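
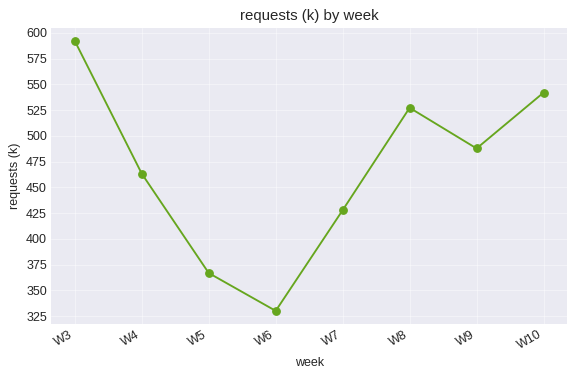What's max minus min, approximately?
Max W3 ≈ 600, min W6 ≈ 325; range ≈ 275.

≈ 275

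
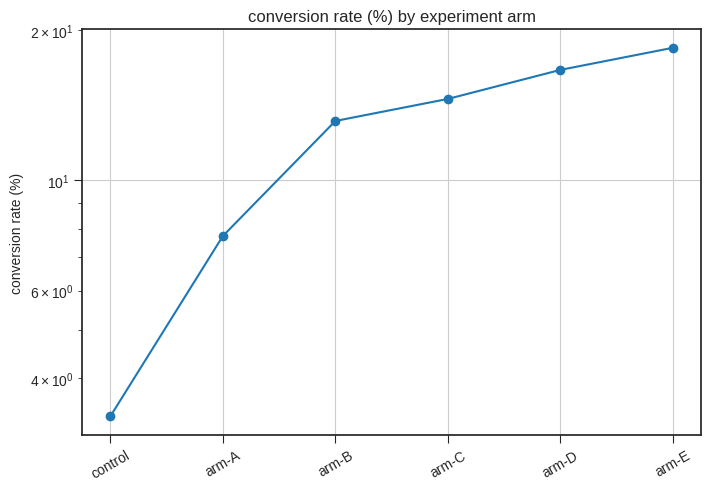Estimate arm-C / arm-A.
≈ 1.75×

arm-C ≈ 14, arm-A ≈ 8; 14/8 ≈ 1.75.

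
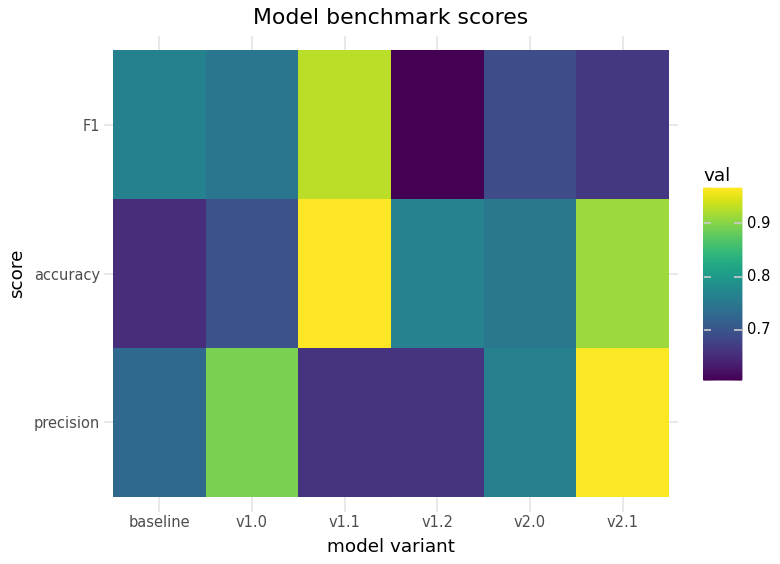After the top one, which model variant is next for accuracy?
Top 3 for accuracy: v1.1 ≈ 0.95, v2.1 ≈ 0.90, v1.2 ≈ 0.75.

v2.1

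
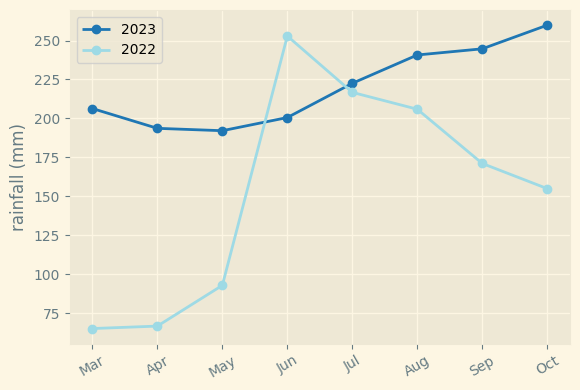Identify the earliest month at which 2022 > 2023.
May: 2022 ≈ 100 vs 2023 ≈ 200 (not yet); Jun: 2022 ≈ 260 vs 2023 ≈ 200 (first crossover).

Jun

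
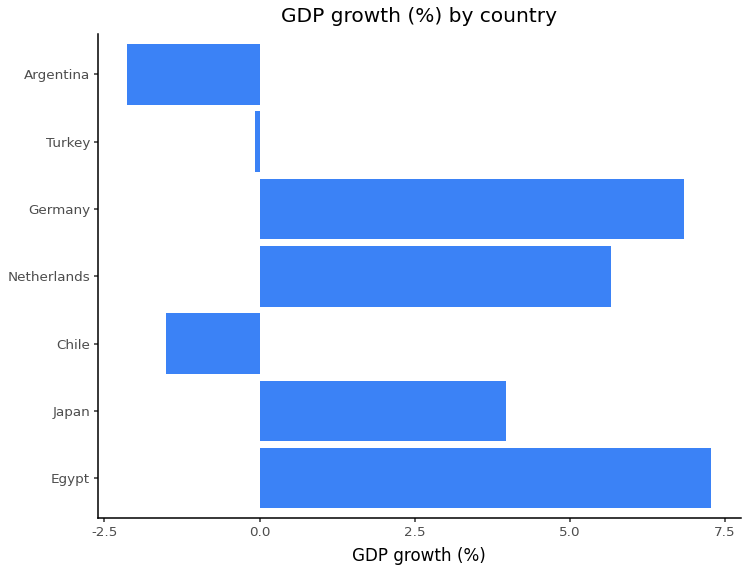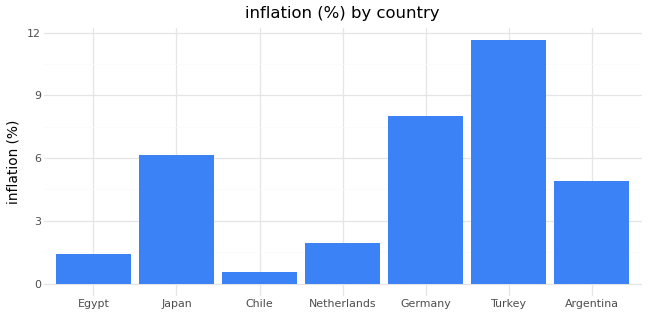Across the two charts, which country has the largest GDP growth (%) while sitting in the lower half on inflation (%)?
Egypt

Chart 2 median inflation (%) ≈ 4; below-median countries: Egypt, Chile, Netherlands. Among those, Egypt has the highest GDP growth (%) (≈ 7).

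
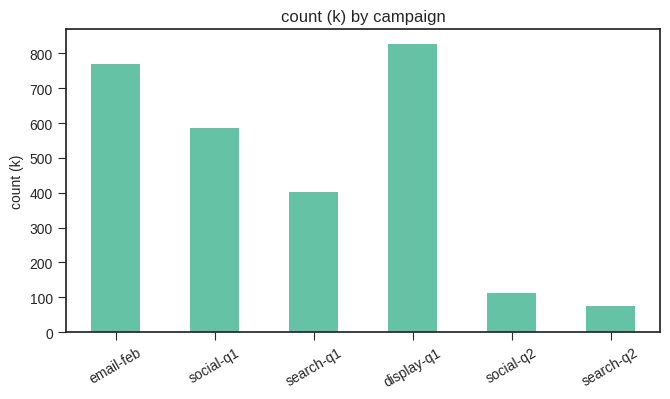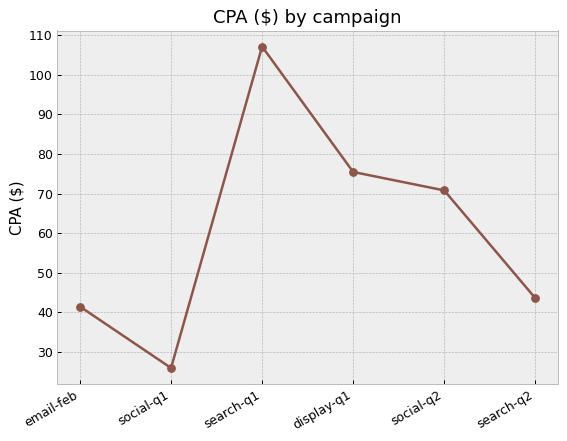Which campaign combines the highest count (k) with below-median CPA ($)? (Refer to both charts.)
email-feb

Chart 2 median CPA ($) ≈ 60; below-median campaigns: email-feb, social-q1, search-q2. Among those, email-feb has the highest count (k) (≈ 800).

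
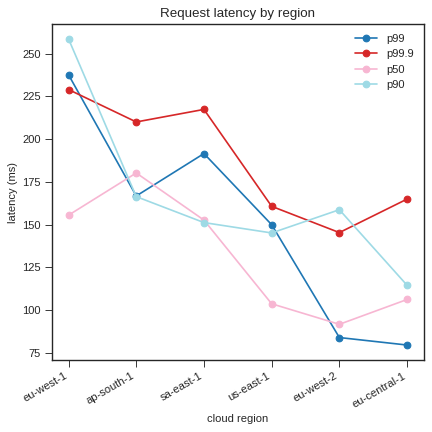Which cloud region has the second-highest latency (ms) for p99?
Top 3 for p99: eu-west-1 ≈ 240, sa-east-1 ≈ 200, ap-south-1 ≈ 160.

sa-east-1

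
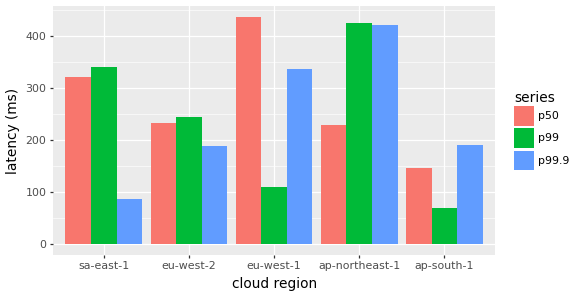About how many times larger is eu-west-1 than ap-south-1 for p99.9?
≈ 1.75×

eu-west-1 ≈ 350, ap-south-1 ≈ 200; 350/200 ≈ 1.75.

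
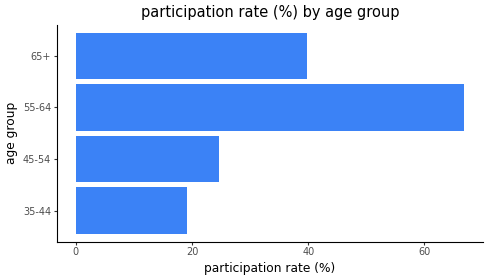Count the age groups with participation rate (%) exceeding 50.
Above 50: 55-64.

1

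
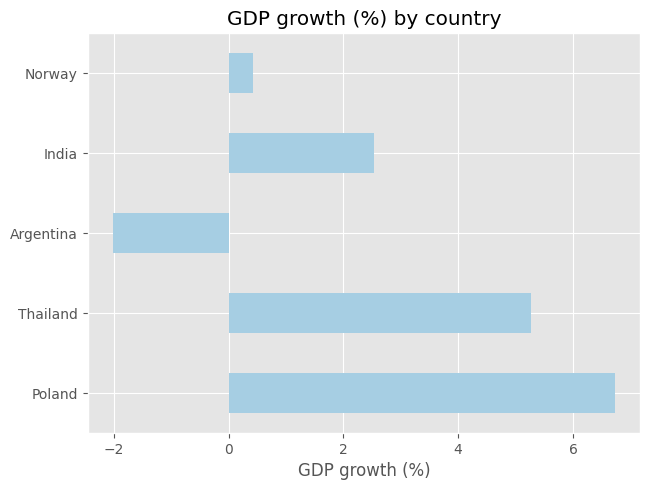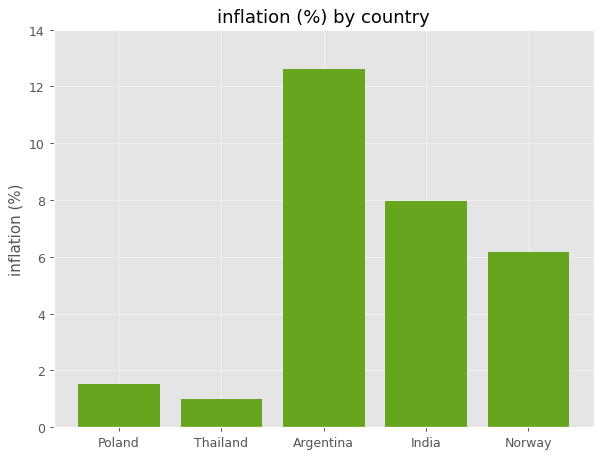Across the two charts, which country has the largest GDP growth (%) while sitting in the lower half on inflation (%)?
Poland

Chart 2 median inflation (%) ≈ 6; below-median countries: Poland, Thailand. Among those, Poland has the highest GDP growth (%) (≈ 7).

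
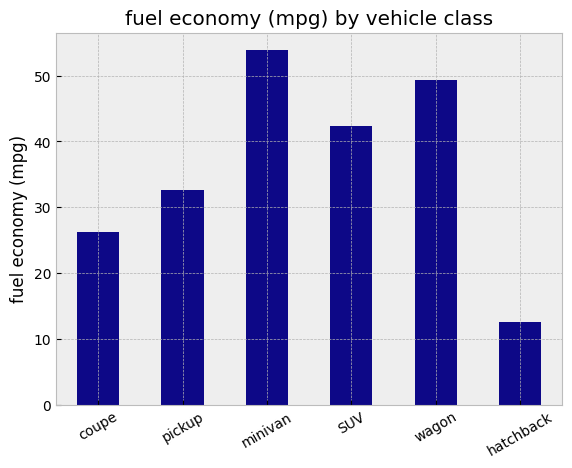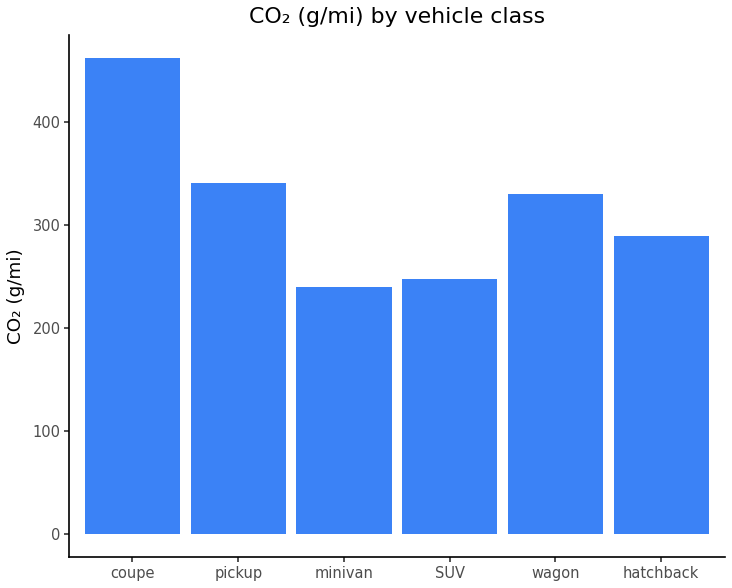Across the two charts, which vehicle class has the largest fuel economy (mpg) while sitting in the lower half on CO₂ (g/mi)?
minivan

Chart 2 median CO₂ (g/mi) ≈ 300; below-median vehicle classes: minivan, SUV, hatchback. Among those, minivan has the highest fuel economy (mpg) (≈ 55).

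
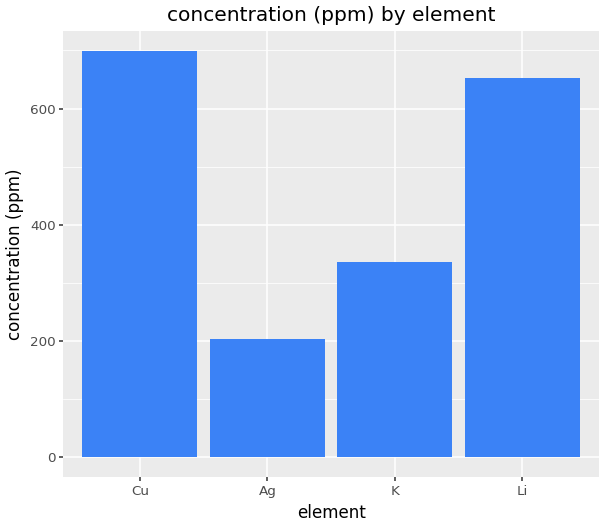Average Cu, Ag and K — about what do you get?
(700 + 200 + 300) / 3 ≈ 400.

≈ 400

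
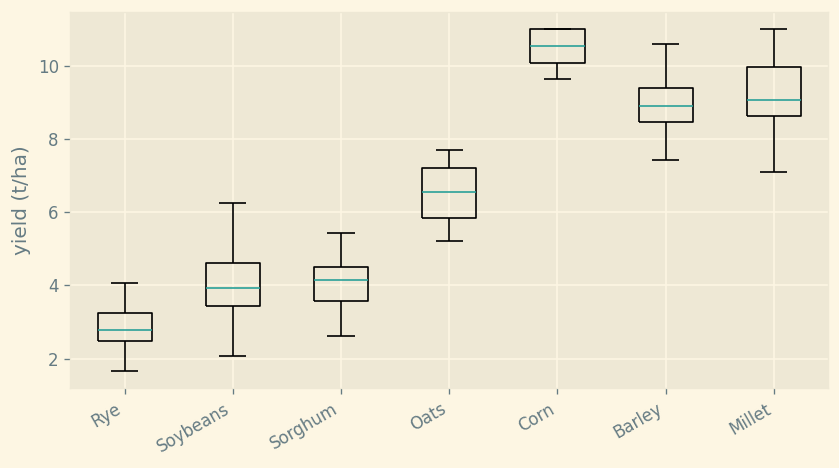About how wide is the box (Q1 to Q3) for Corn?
Q3 ≈ 11, Q1 ≈ 10; IQR ≈ 1.

≈ 1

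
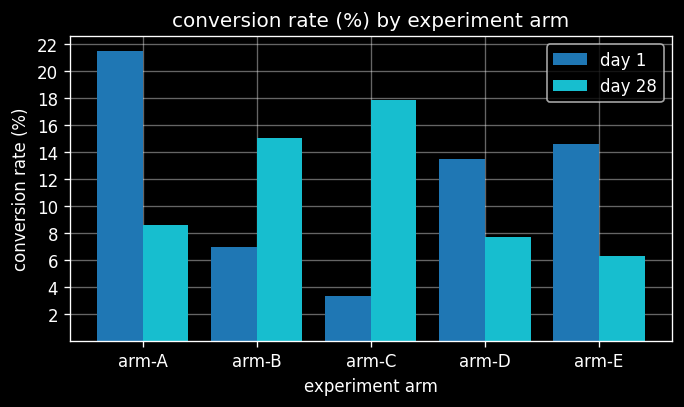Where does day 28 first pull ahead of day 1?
arm-B

arm-A: day 28 ≈ 8 vs day 1 ≈ 22 (not yet); arm-B: day 28 ≈ 16 vs day 1 ≈ 6 (first crossover).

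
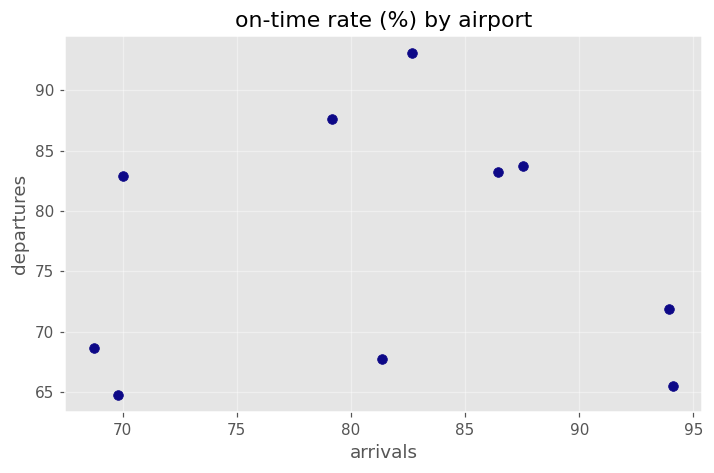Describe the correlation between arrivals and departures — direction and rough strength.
no clear correlation

Points are roughly uncorrelated; weak (|r| ≈ 0.0).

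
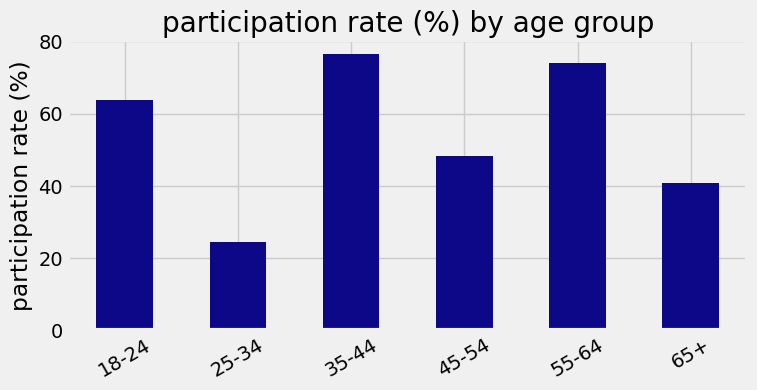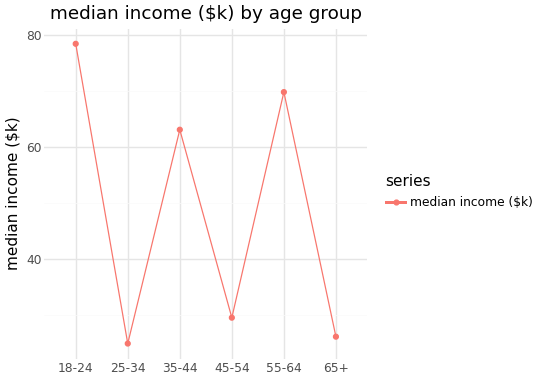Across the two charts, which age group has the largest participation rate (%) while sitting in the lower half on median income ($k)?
45-54

Chart 2 median median income ($k) ≈ 50; below-median age groups: 25-34, 45-54, 65+. Among those, 45-54 has the highest participation rate (%) (≈ 50).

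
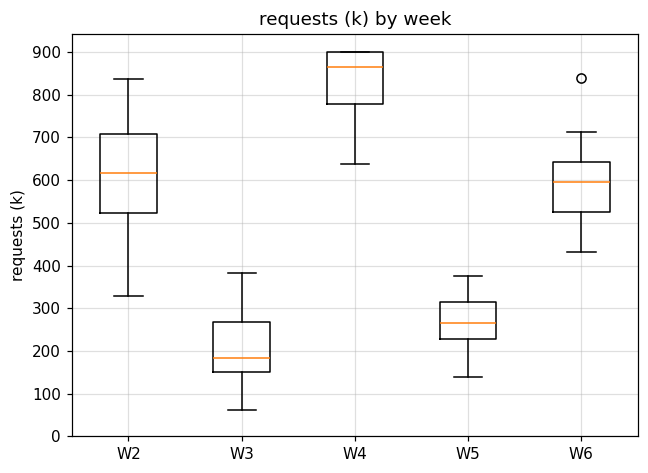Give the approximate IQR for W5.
Q3 ≈ 300, Q1 ≈ 200; IQR ≈ 100.

≈ 100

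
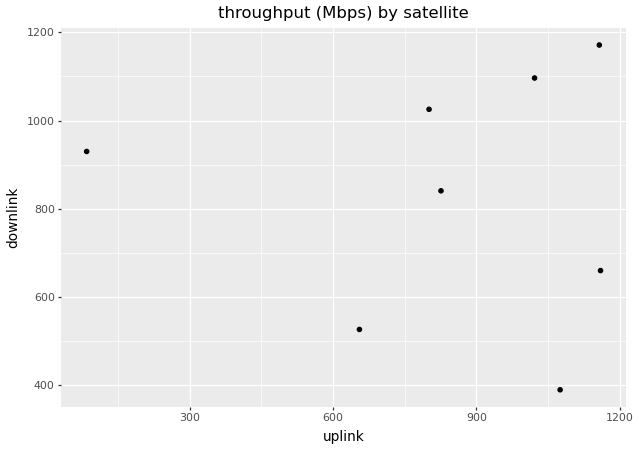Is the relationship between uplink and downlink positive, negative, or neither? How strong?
no clear correlation

Points are roughly uncorrelated; weak (|r| ≈ 0.0).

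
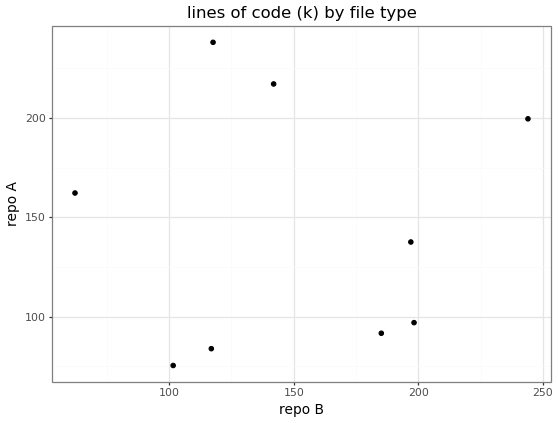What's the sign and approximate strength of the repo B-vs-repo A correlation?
Points are roughly uncorrelated; weak (|r| ≈ 0.0).

no clear correlation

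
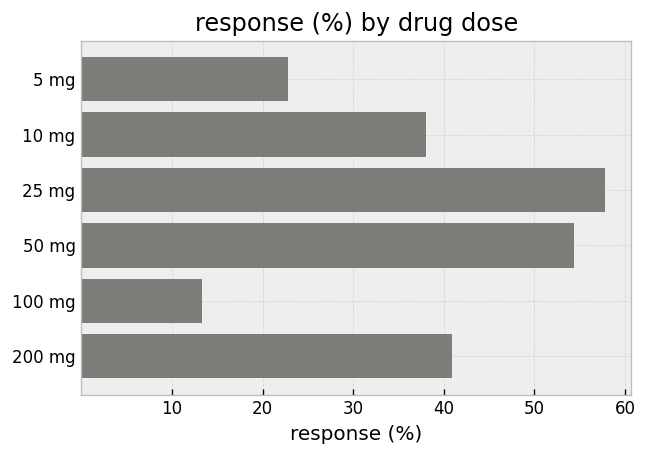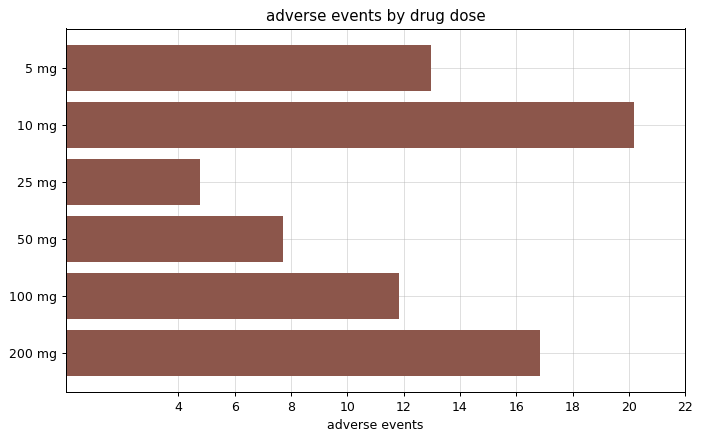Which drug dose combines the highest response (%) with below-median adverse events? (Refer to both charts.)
Chart 2 median adverse events ≈ 12; below-median drug doses: 25 mg, 50 mg, 100 mg. Among those, 25 mg has the highest response (%) (≈ 60).

25 mg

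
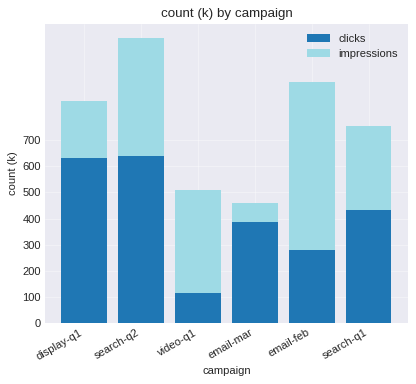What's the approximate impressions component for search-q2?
impressions top ≈ 1100, bottom ≈ 600; segment ≈ 500.

≈ 500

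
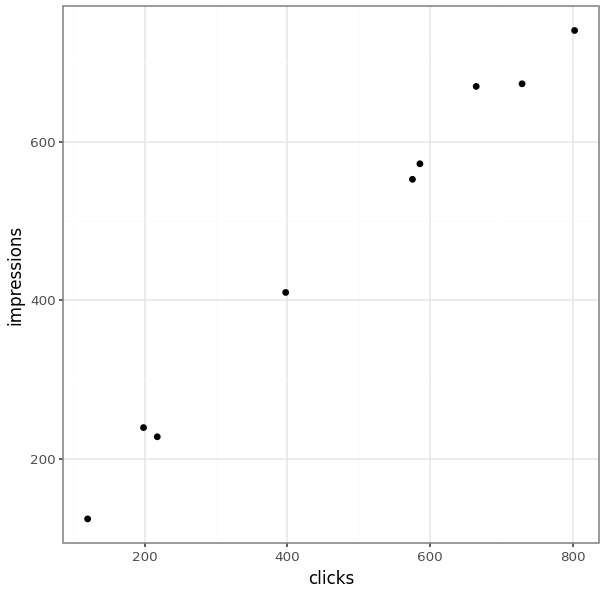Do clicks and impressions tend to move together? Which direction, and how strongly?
Points are positively correlated; strong (|r| ≈ 1.0).

positive, strong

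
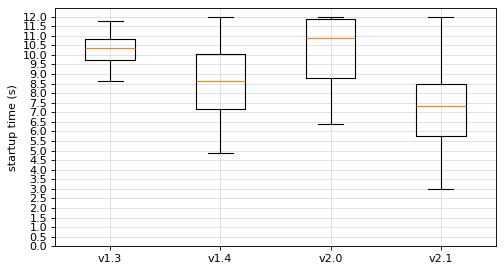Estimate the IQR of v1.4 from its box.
Q3 ≈ 10.0, Q1 ≈ 7.0; IQR ≈ 3.0.

≈ 3.0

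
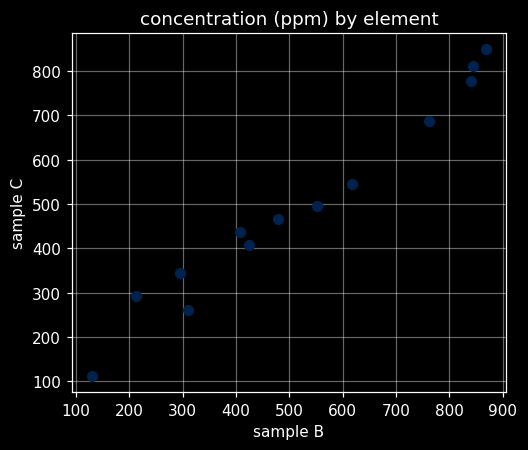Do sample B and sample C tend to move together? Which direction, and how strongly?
Points are positively correlated; strong (|r| ≈ 1.0).

positive, strong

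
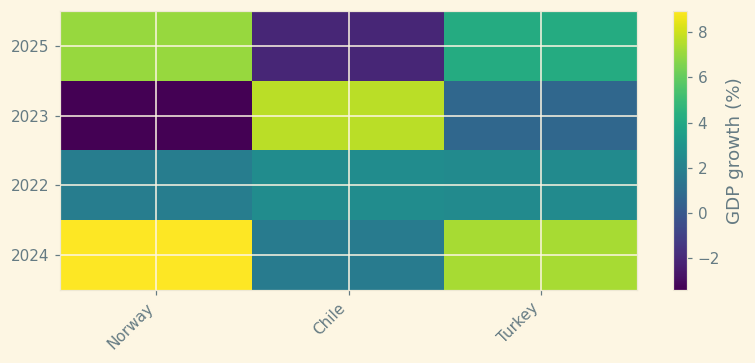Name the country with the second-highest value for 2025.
Top 3 for 2025: Norway ≈ 8, Turkey ≈ 4, Chile ≈ -2.

Turkey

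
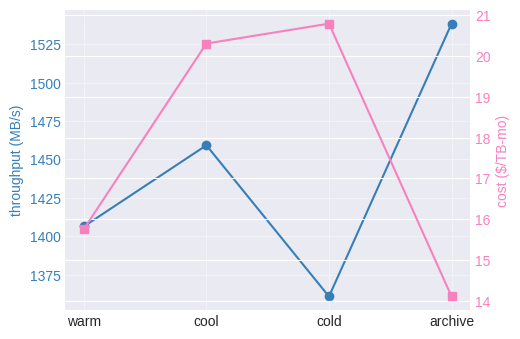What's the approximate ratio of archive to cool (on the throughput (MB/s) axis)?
≈ 1.05×

archive ≈ 1540, cool ≈ 1460; 1540/1460 ≈ 1.05.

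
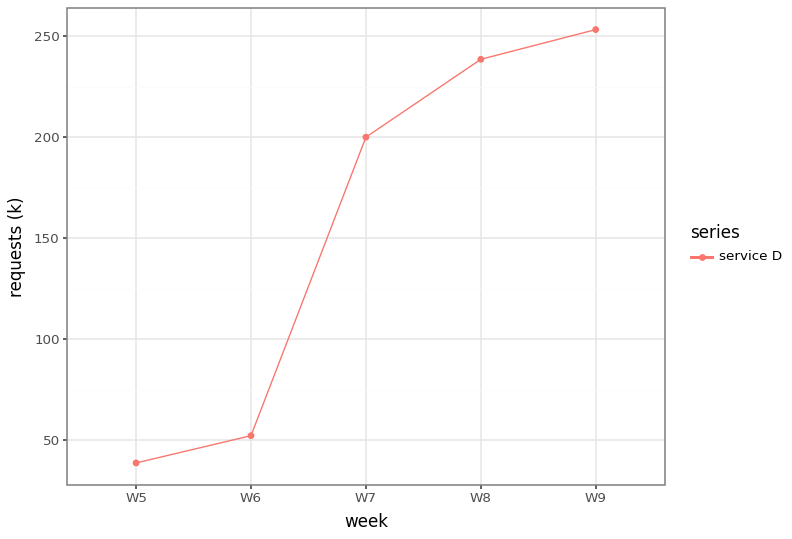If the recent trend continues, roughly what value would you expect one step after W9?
≈ 290

Last three: 200, 240, 260 → slope ≈ 30/step → next ≈ 290.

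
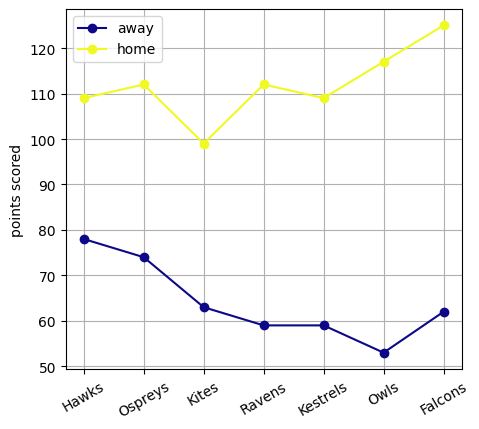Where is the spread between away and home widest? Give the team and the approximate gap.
Owls: away ≈ 50, home ≈ 120 → gap ≈ 70. Next-largest (Falcons) is only ≈ 60.

Owls, ≈ 70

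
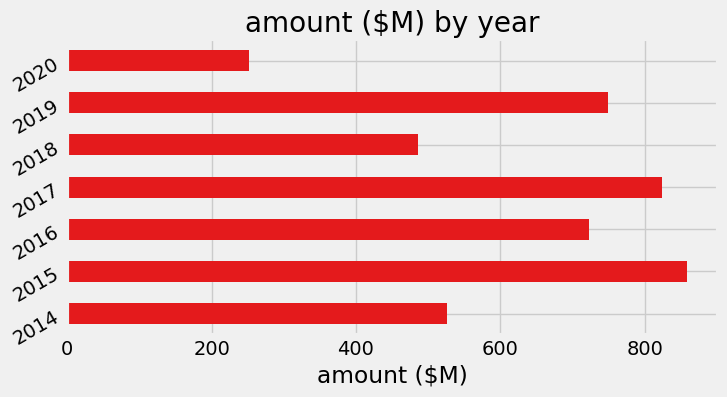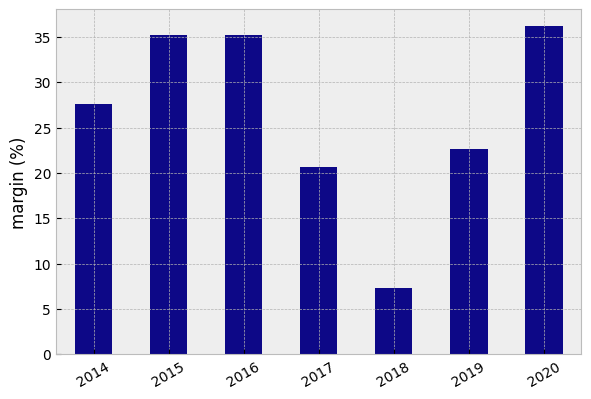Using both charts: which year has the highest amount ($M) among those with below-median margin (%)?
Chart 2 median margin (%) ≈ 30; below-median years: 2017, 2018, 2019. Among those, 2017 has the highest amount ($M) (≈ 800).

2017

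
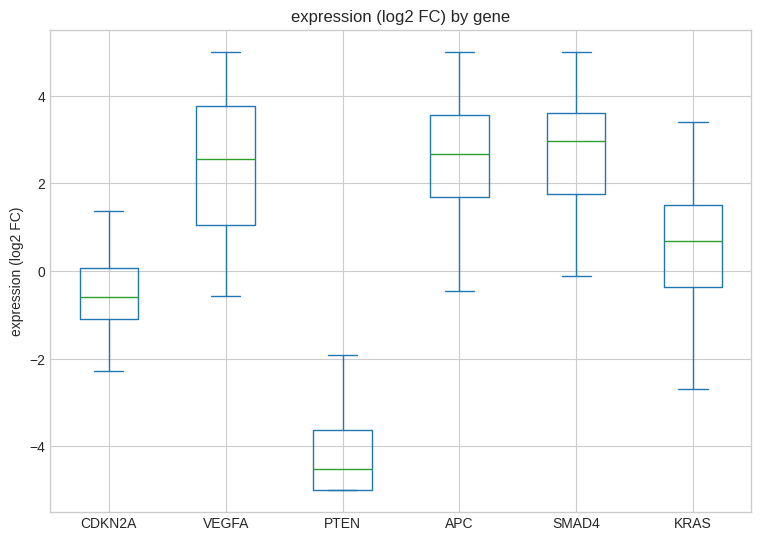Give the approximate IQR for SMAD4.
≈ 2

Q3 ≈ 4, Q1 ≈ 2; IQR ≈ 2.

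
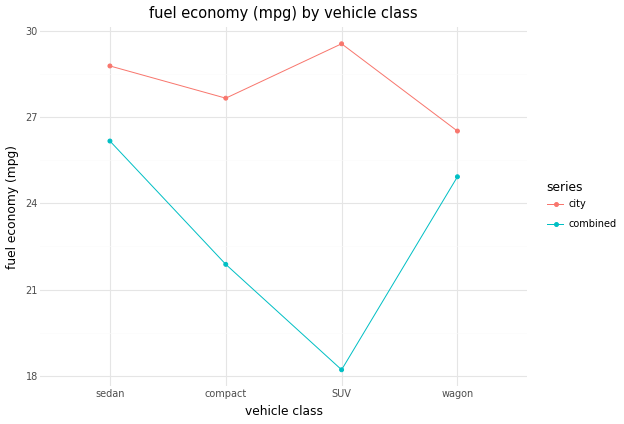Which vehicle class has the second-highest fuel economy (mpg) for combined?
Top 3 for combined: sedan ≈ 26, wagon ≈ 25, compact ≈ 22.

wagon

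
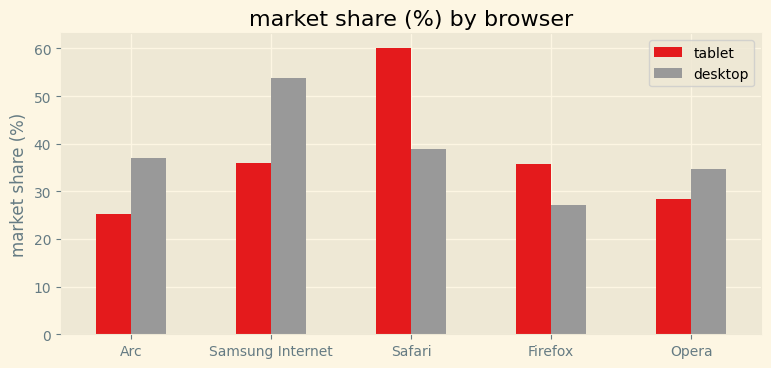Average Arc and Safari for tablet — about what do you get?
≈ 45

(30 + 60) / 2 ≈ 45.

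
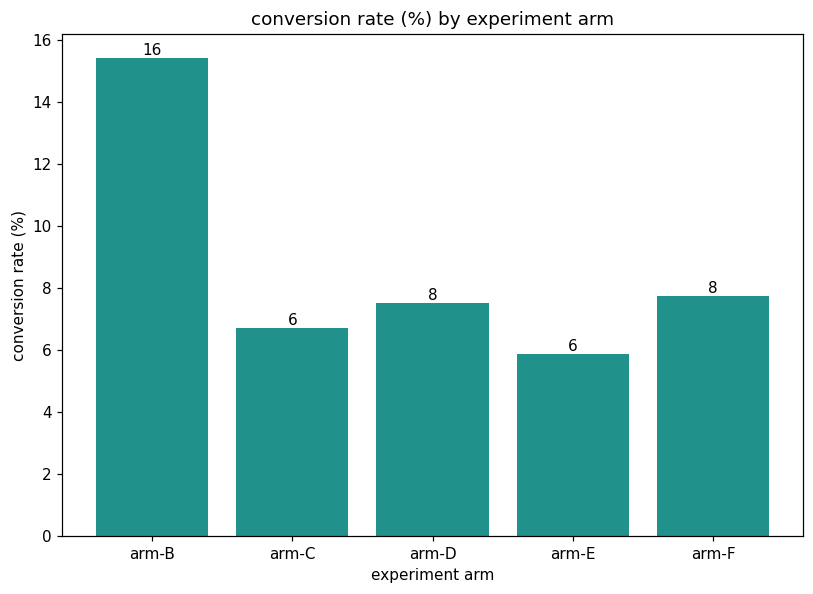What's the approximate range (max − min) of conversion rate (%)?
≈ 10

Max arm-B ≈ 16, min arm-E ≈ 6; range ≈ 10.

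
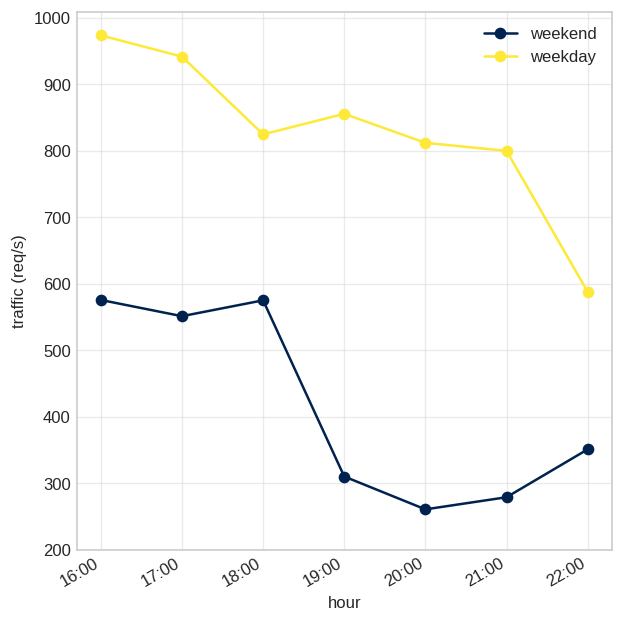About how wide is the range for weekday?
≈ 400

Max 16:00 ≈ 1000, min 22:00 ≈ 600; range ≈ 400.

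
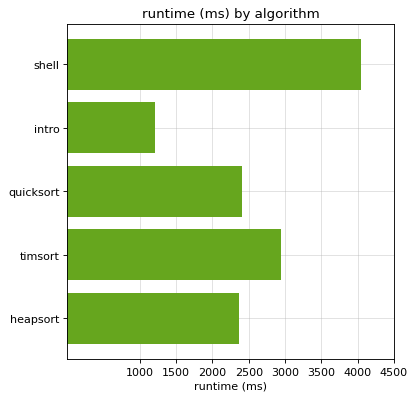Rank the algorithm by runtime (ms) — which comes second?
timsort

Top 3: shell ≈ 4000, timsort ≈ 3000, quicksort ≈ 2500.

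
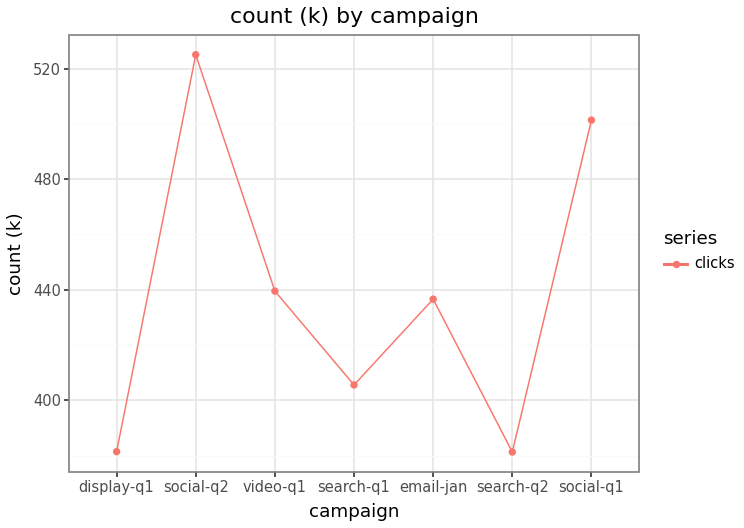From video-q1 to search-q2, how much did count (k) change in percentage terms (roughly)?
≈ -13.6%

video-q1 ≈ 440, search-q2 ≈ 380; (380 − 440) / 440 ≈ -13.6%.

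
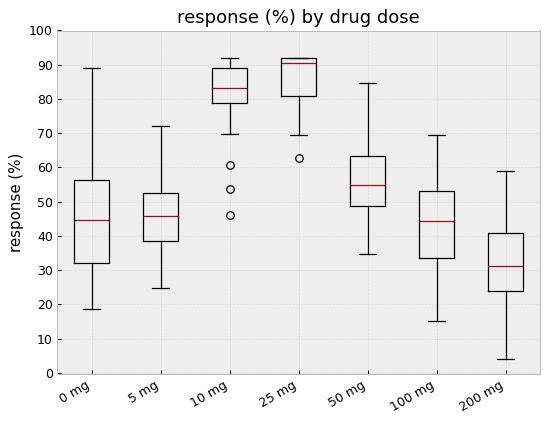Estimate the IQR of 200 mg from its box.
Q3 ≈ 40, Q1 ≈ 20; IQR ≈ 20.

≈ 20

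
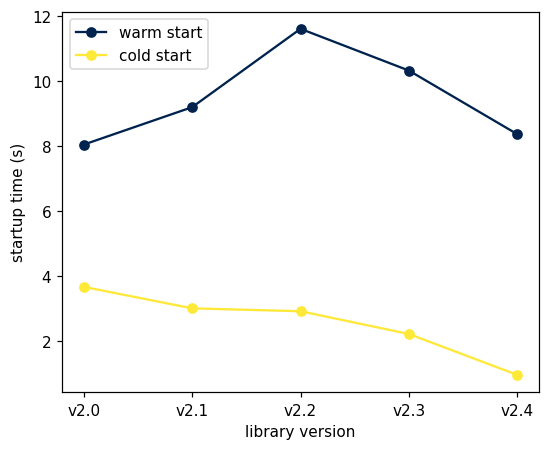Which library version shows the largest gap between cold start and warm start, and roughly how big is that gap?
v2.2: cold start ≈ 3, warm start ≈ 12 → gap ≈ 9. Next-largest (v2.3) is only ≈ 8.

v2.2, ≈ 9 s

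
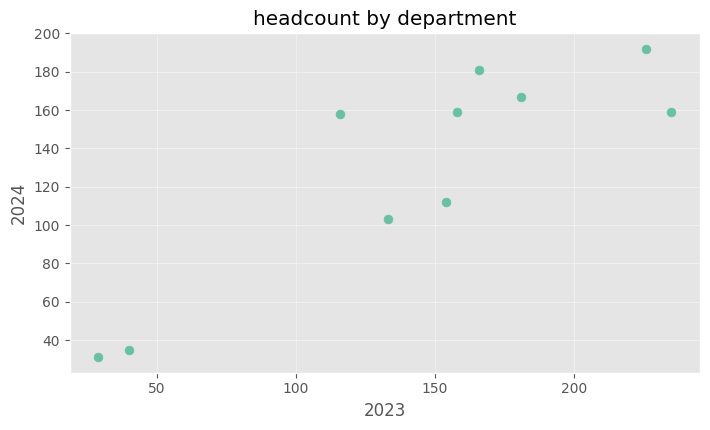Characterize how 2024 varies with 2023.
Points are positively correlated; strong (|r| ≈ 0.9).

positive, strong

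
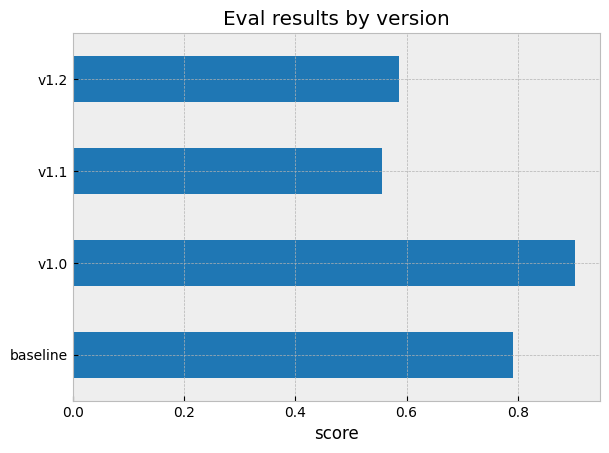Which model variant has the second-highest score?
Top 3: v1.0 ≈ 0.9, baseline ≈ 0.8, v1.2 ≈ 0.6.

baseline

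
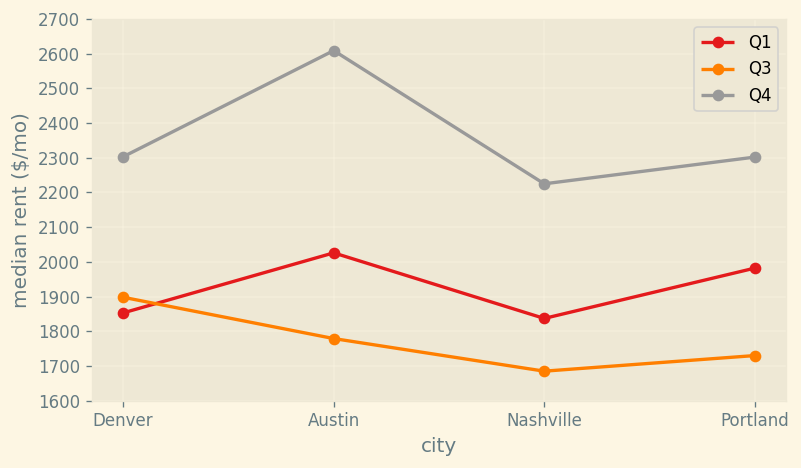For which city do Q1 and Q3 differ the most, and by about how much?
Portland, ≈ 300 $/mo

Portland: Q1 ≈ 2000, Q3 ≈ 1700 → gap ≈ 300. Next-largest (Austin) is only ≈ 200.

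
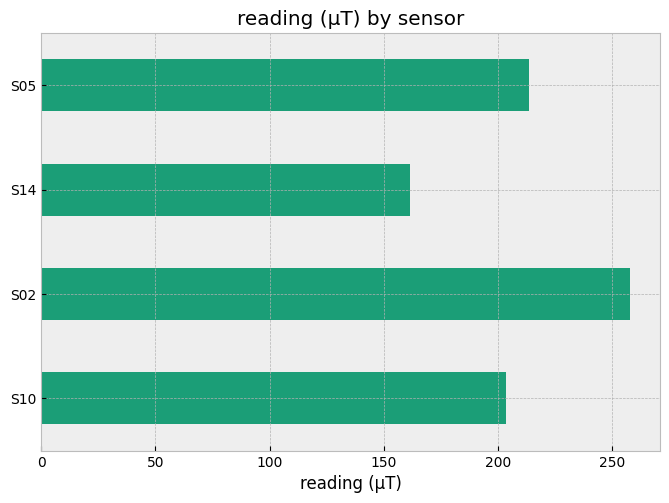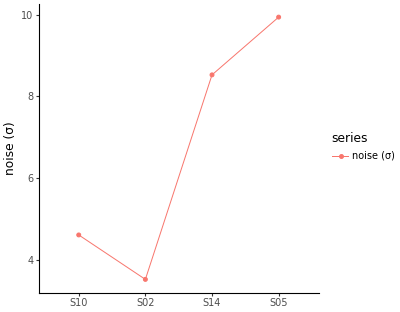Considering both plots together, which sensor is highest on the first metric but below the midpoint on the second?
S02

Chart 2 median noise (σ) ≈ 7; below-median sensors: S10, S02. Among those, S02 has the highest reading (µT) (≈ 250).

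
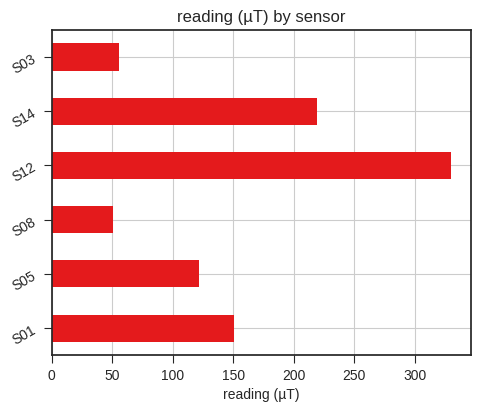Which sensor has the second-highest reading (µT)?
S14

Top 3: S12 ≈ 350, S14 ≈ 200, S01 ≈ 150.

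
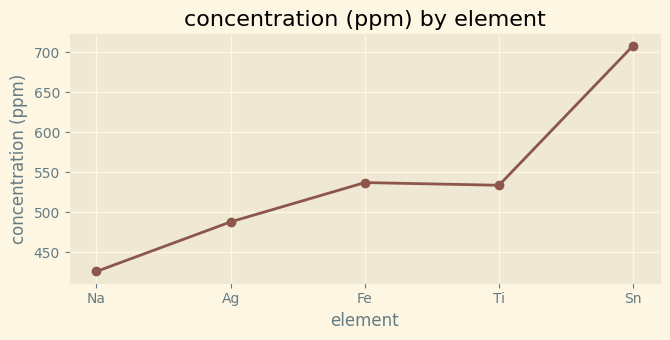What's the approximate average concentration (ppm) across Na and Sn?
(425 + 700) / 2 ≈ 562.

≈ 562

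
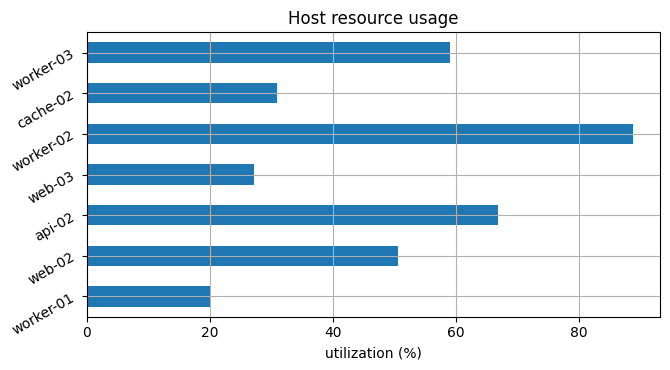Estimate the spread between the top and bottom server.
≈ 70

Max worker-02 ≈ 90, min worker-01 ≈ 20; range ≈ 70.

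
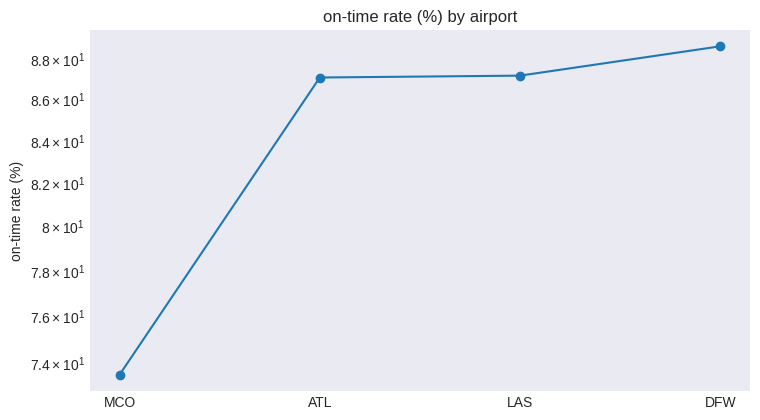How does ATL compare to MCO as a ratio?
≈ 1.19×

ATL ≈ 88, MCO ≈ 74; 88/74 ≈ 1.19.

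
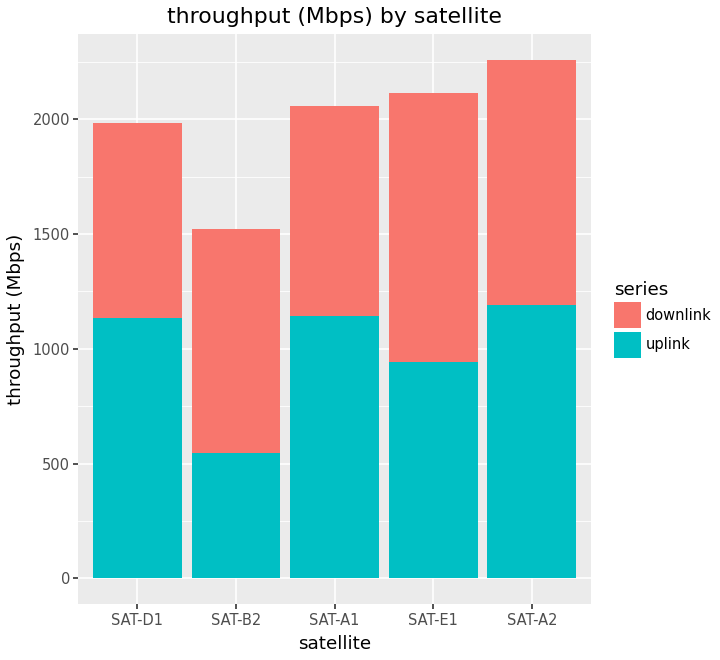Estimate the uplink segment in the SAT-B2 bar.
uplink top ≈ 600, bottom ≈ 0; segment ≈ 600.

≈ 600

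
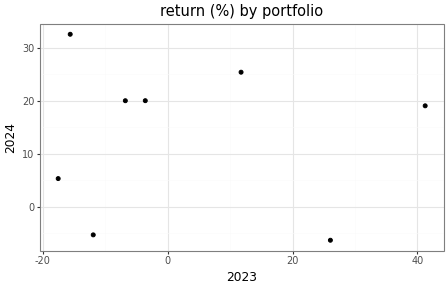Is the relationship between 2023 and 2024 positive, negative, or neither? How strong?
Points are roughly uncorrelated; weak (|r| ≈ 0.1).

no clear correlation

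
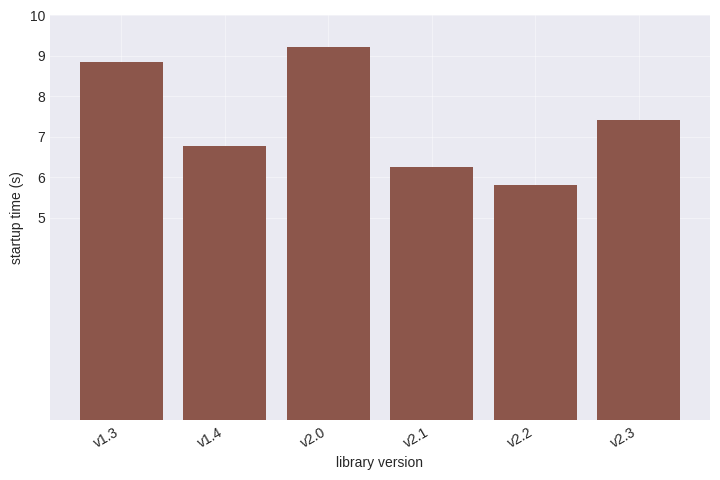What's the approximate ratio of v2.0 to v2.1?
v2.0 ≈ 9, v2.1 ≈ 6; 9/6 ≈ 1.5.

≈ 1.5×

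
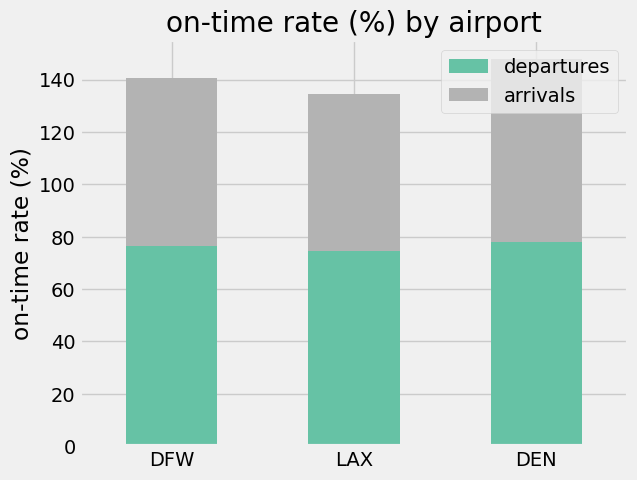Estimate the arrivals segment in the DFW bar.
arrivals top ≈ 140, bottom ≈ 80; segment ≈ 60.

≈ 60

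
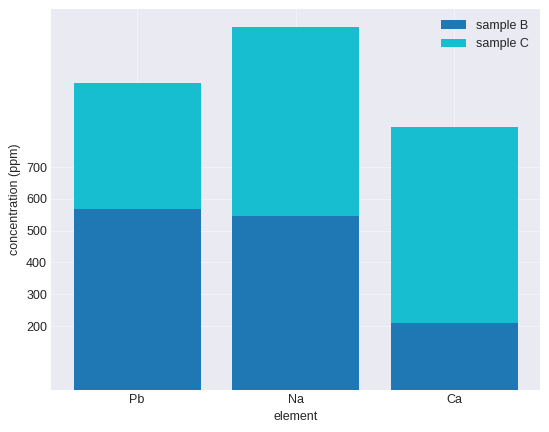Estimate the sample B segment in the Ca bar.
≈ 200

sample B top ≈ 200, bottom ≈ 0; segment ≈ 200.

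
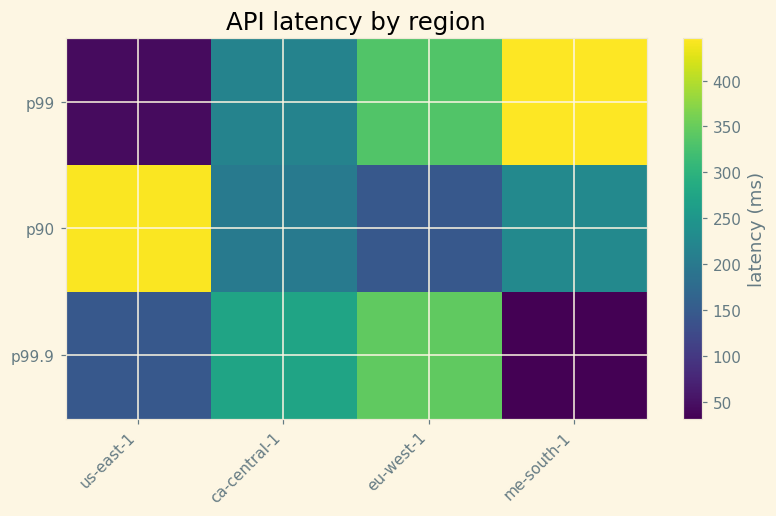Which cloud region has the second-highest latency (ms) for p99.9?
Top 3 for p99.9: eu-west-1 ≈ 350, ca-central-1 ≈ 250, us-east-1 ≈ 150.

ca-central-1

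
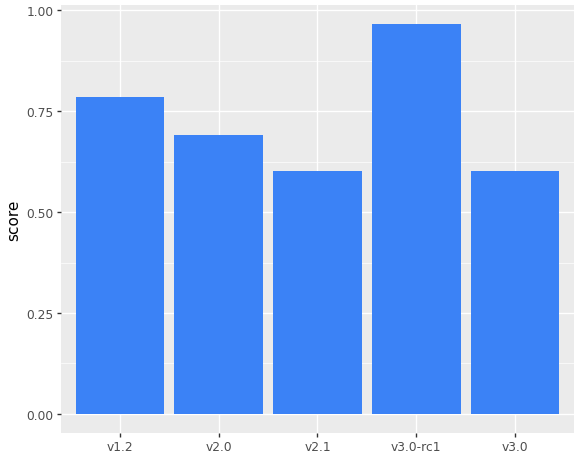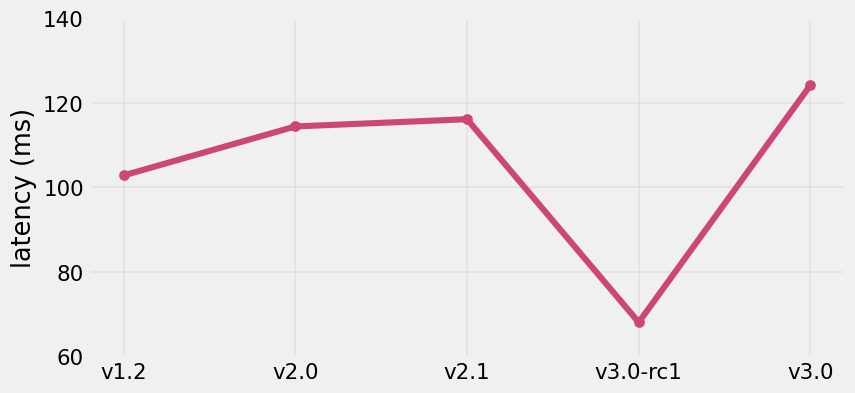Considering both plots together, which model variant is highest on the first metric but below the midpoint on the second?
Chart 2 median latency (ms) ≈ 120; below-median model variants: v1.2, v3.0-rc1. Among those, v3.0-rc1 has the highest score (≈ 1).

v3.0-rc1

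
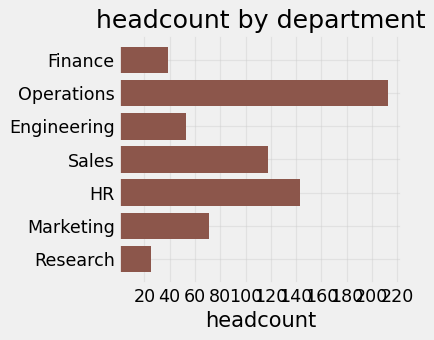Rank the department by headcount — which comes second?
Top 3: Operations ≈ 220, HR ≈ 140, Sales ≈ 120.

HR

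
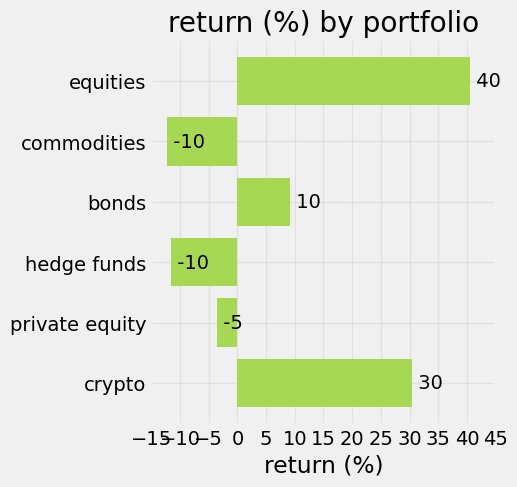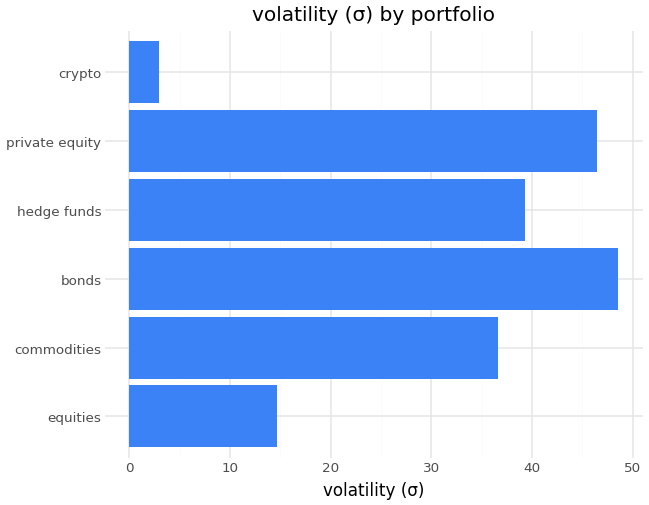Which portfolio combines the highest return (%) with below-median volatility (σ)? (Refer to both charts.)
Chart 2 median volatility (σ) ≈ 40; below-median portfolios: equities, commodities, crypto. Among those, equities has the highest return (%) (≈ 40).

equities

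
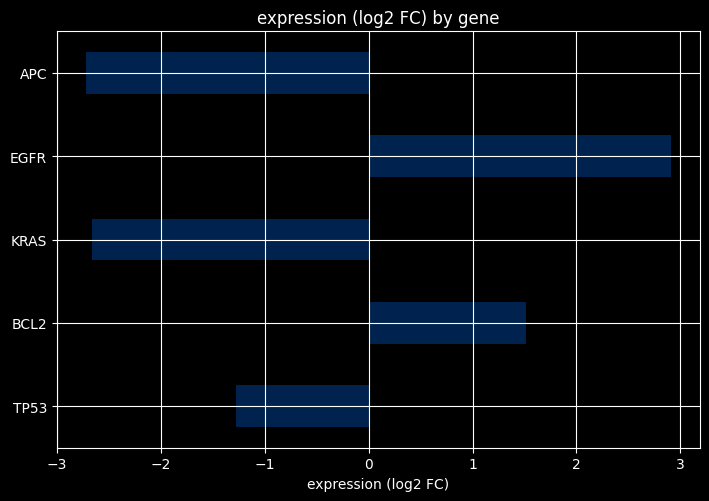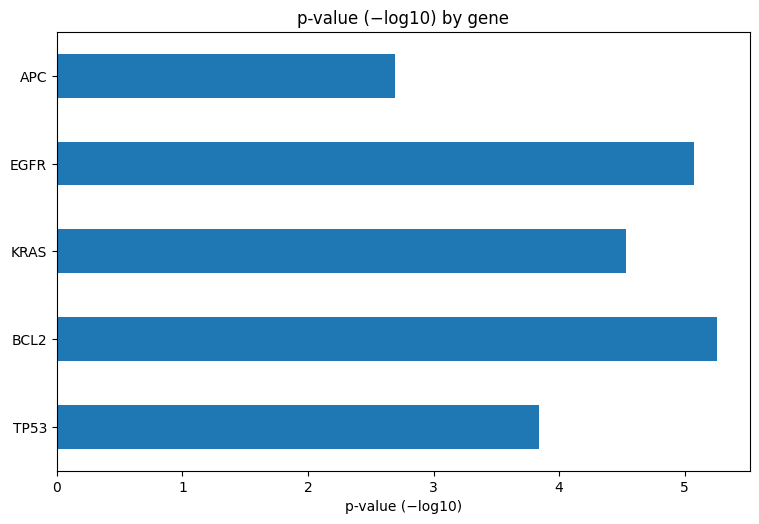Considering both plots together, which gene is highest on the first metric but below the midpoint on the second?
Chart 2 median p-value (−log10) ≈ 4.5; below-median genes: TP53, APC. Among those, TP53 has the highest expression (log2 FC) (≈ -1.5).

TP53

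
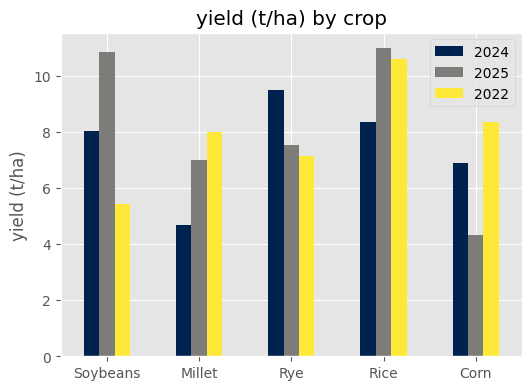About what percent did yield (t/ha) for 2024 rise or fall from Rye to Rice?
≈ -11.1%

Rye ≈ 9, Rice ≈ 8; (8 − 9) / 9 ≈ -11.1%.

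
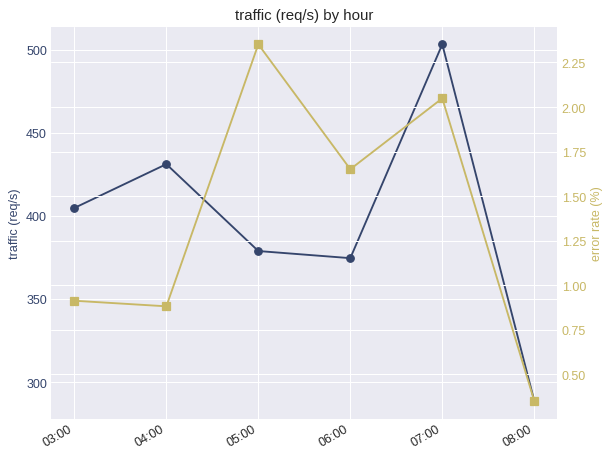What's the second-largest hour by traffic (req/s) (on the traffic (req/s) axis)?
Top 3 (on the traffic (req/s) axis): 07:00 ≈ 500, 04:00 ≈ 440, 03:00 ≈ 400.

04:00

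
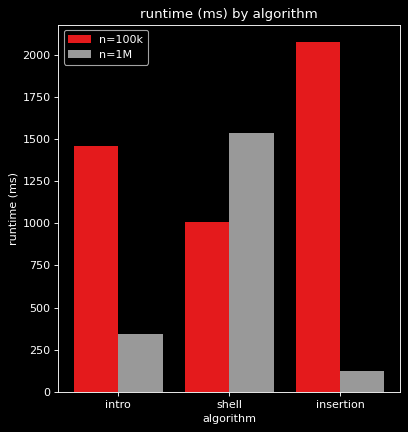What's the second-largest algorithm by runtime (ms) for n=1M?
intro

Top 3 for n=1M: shell ≈ 1600, intro ≈ 400, insertion ≈ 200.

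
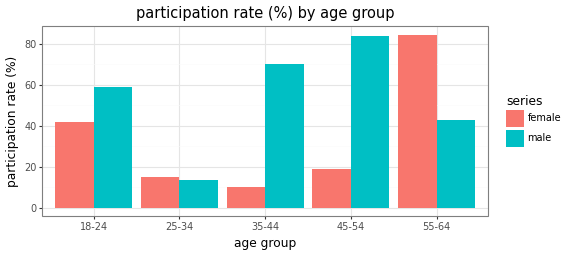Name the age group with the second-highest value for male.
Top 3 for male: 45-54 ≈ 80, 35-44 ≈ 70, 18-24 ≈ 60.

35-44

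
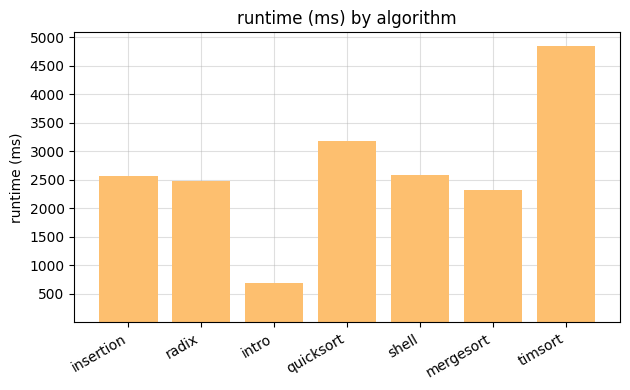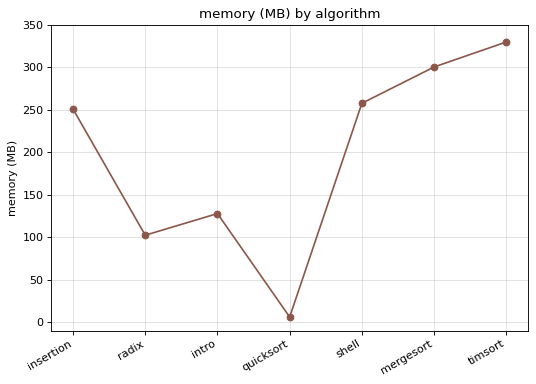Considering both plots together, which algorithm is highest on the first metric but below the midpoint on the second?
quicksort

Chart 2 median memory (MB) ≈ 250; below-median algorithms: radix, intro, quicksort. Among those, quicksort has the highest runtime (ms) (≈ 3000).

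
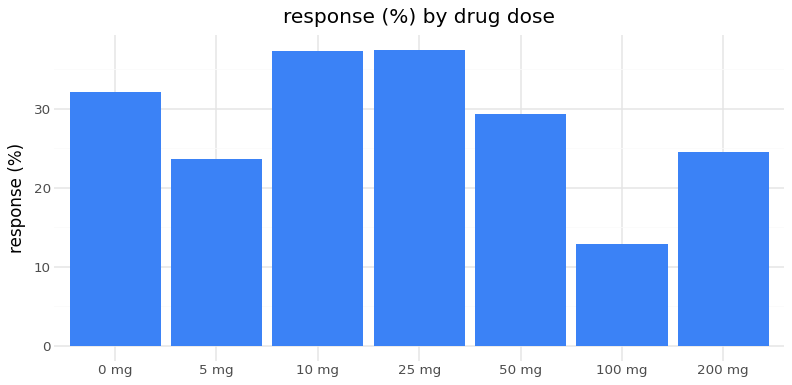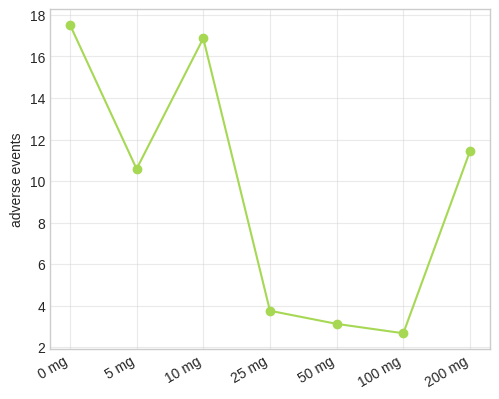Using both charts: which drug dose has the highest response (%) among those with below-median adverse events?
Chart 2 median adverse events ≈ 10; below-median drug doses: 25 mg, 50 mg, 100 mg. Among those, 25 mg has the highest response (%) (≈ 35).

25 mg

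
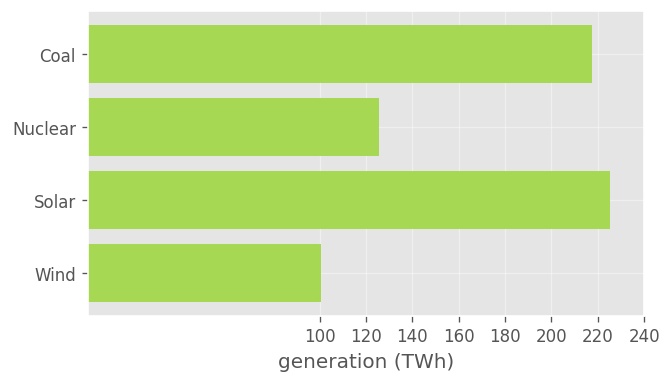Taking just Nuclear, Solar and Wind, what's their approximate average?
(120 + 220 + 100) / 3 ≈ 147.

≈ 147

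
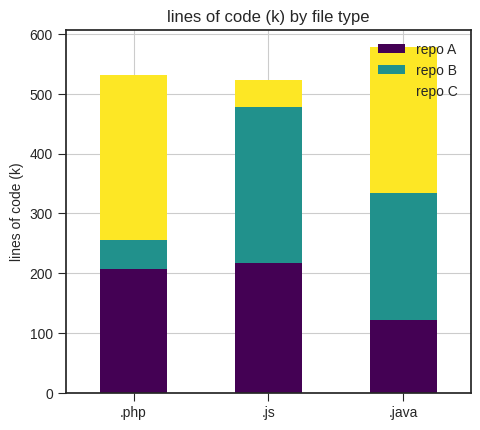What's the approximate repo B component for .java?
repo B top ≈ 350, bottom ≈ 100; segment ≈ 250.

≈ 250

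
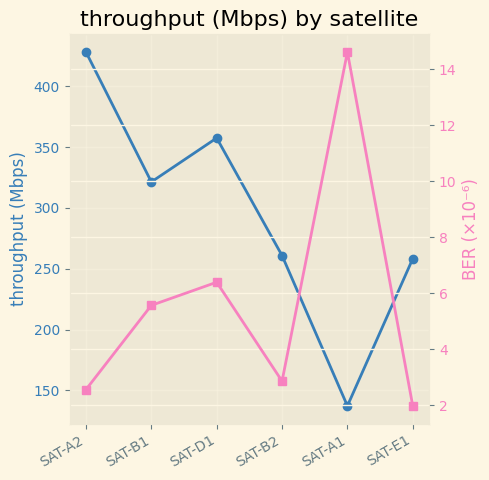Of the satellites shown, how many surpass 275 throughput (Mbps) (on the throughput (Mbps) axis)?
Above 275: SAT-A2, SAT-B1, SAT-D1.

3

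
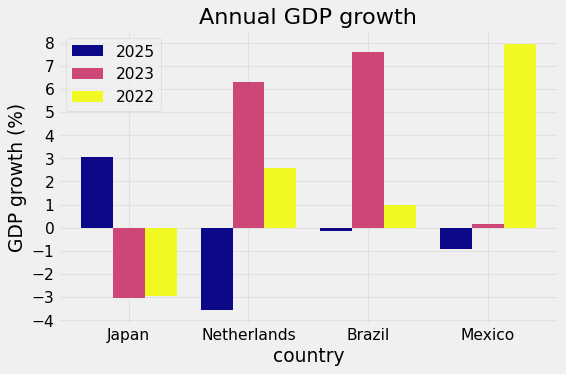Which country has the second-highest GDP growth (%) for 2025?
Brazil

Top 3 for 2025: Japan ≈ 3, Brazil ≈ 0, Mexico ≈ -1.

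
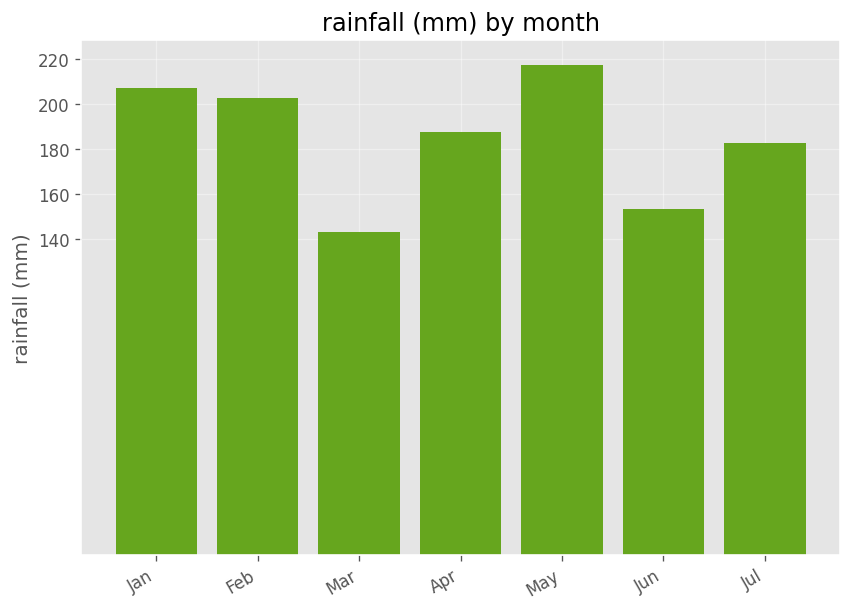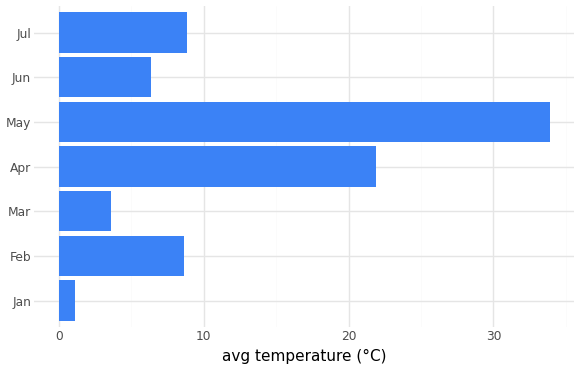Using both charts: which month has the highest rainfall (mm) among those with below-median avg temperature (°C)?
Chart 2 median avg temperature (°C) ≈ 10; below-median months: Jan, Mar, Jun. Among those, Jan has the highest rainfall (mm) (≈ 200).

Jan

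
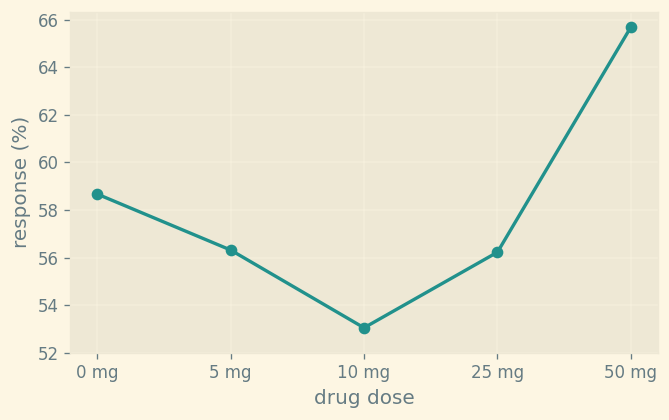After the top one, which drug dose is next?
0 mg

Top 3: 50 mg ≈ 66, 0 mg ≈ 58, 5 mg ≈ 56.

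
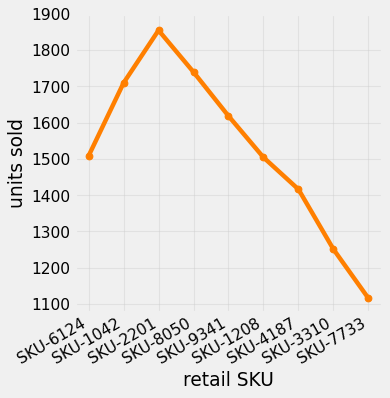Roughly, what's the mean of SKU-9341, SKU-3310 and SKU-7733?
(1600 + 1300 + 1100) / 3 ≈ 1333.

≈ 1333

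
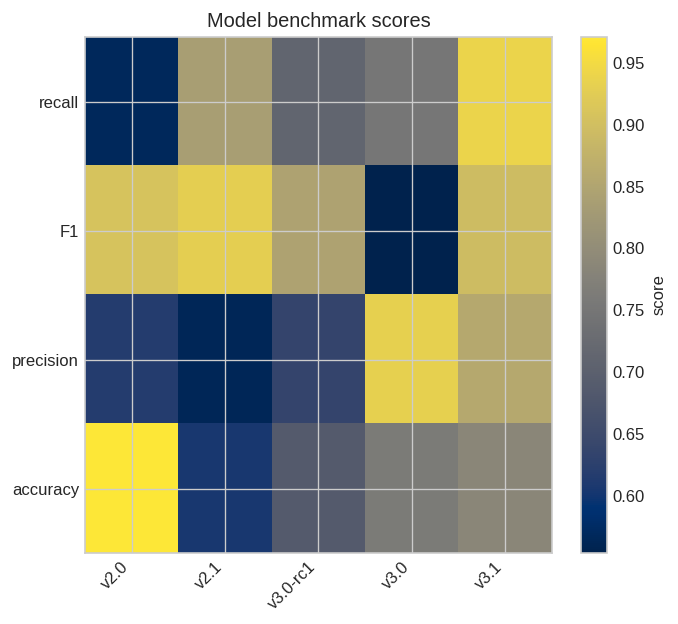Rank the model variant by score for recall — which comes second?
v2.1

Top 3 for recall: v3.1 ≈ 0.95, v2.1 ≈ 0.85, v3.0 ≈ 0.75.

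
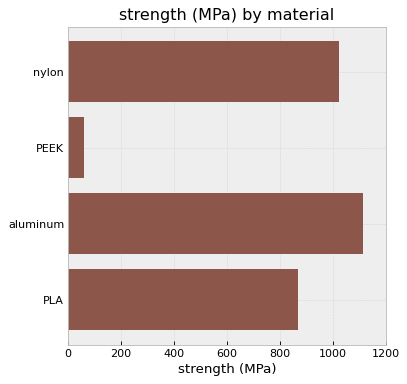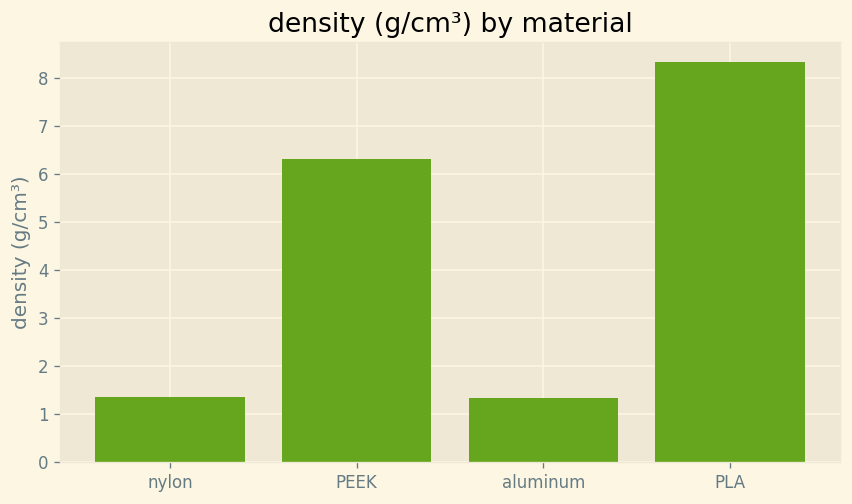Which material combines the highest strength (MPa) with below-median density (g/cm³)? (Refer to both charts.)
Chart 2 median density (g/cm³) ≈ 4; below-median materials: nylon, aluminum. Among those, aluminum has the highest strength (MPa) (≈ 1200).

aluminum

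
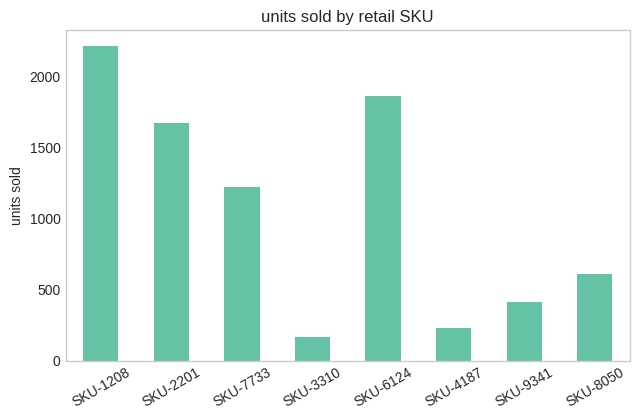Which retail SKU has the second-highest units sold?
SKU-6124

Top 3: SKU-1208 ≈ 2200, SKU-6124 ≈ 1800, SKU-2201 ≈ 1600.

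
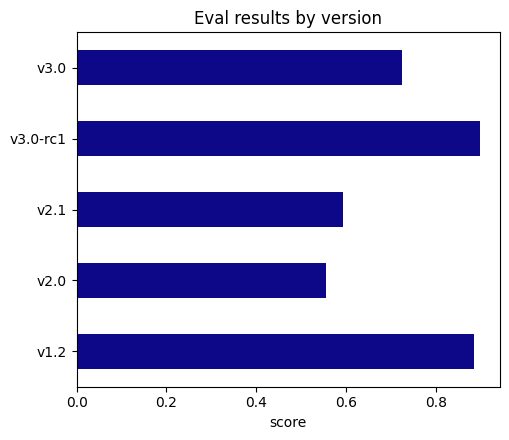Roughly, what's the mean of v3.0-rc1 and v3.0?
(0.9 + 0.7) / 2 ≈ 0.8.

≈ 0.8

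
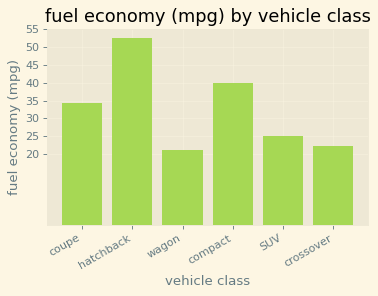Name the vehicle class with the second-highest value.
compact

Top 3: hatchback ≈ 55, compact ≈ 40, coupe ≈ 35.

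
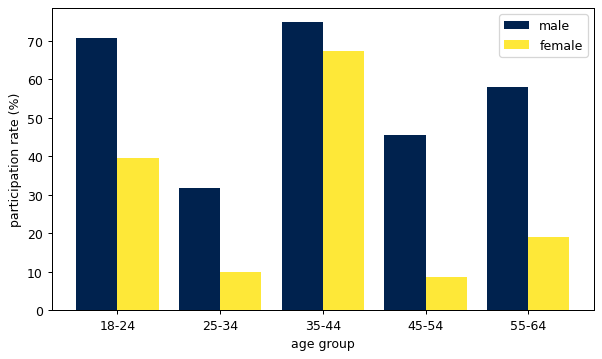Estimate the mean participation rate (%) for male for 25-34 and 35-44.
≈ 50

(30 + 70) / 2 ≈ 50.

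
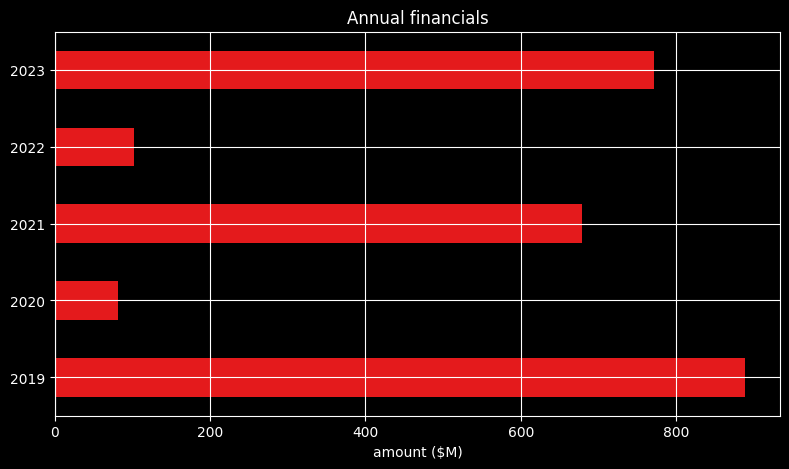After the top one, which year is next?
2023

Top 3: 2019 ≈ 900, 2023 ≈ 800, 2021 ≈ 700.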